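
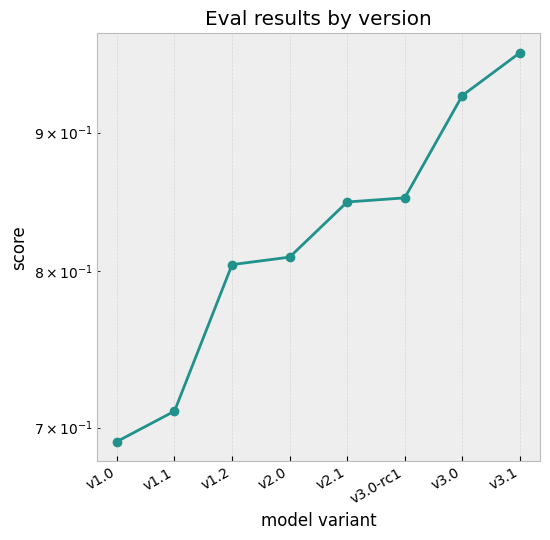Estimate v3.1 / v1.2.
≈ 1.19×

v3.1 ≈ 0.95, v1.2 ≈ 0.80; 0.95/0.80 ≈ 1.19.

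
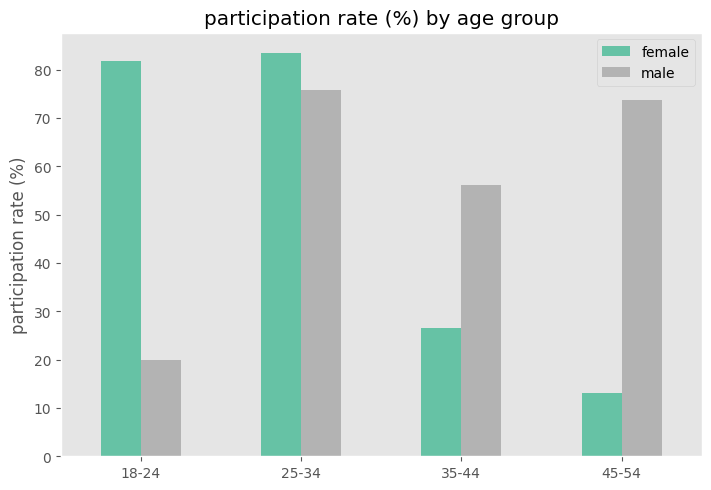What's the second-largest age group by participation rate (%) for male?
45-54

Top 3 for male: 25-34 ≈ 80, 45-54 ≈ 70, 35-44 ≈ 60.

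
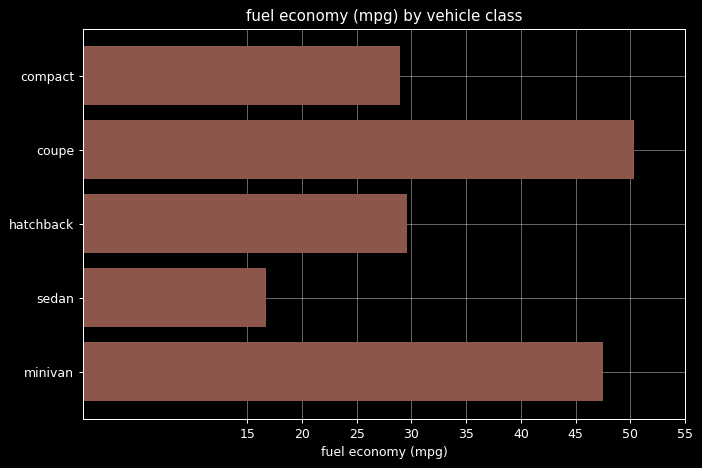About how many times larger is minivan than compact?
minivan ≈ 50, compact ≈ 30; 50/30 ≈ 1.67.

≈ 1.67×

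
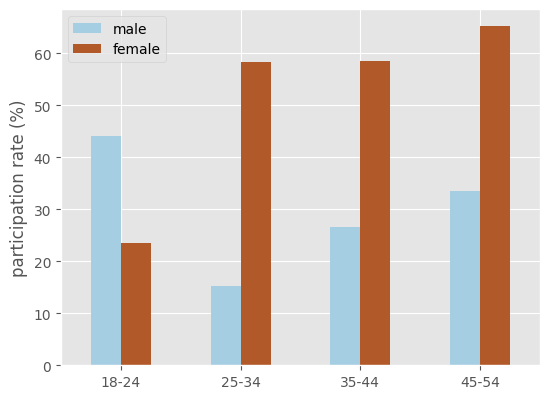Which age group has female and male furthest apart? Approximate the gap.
25-34, ≈ 40 %

25-34: female ≈ 60, male ≈ 20 → gap ≈ 40. Next-largest (35-44) is only ≈ 30.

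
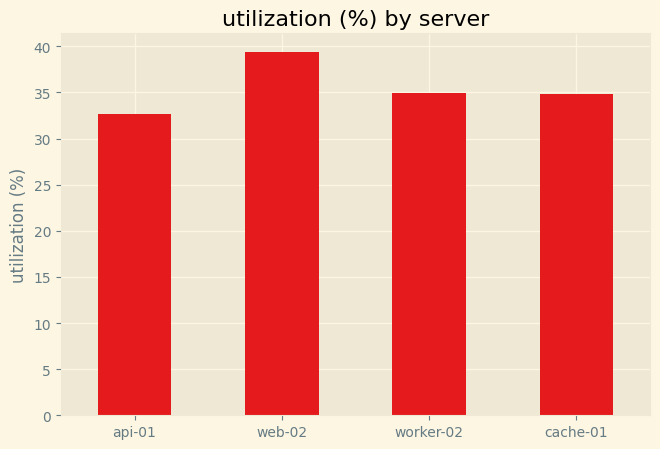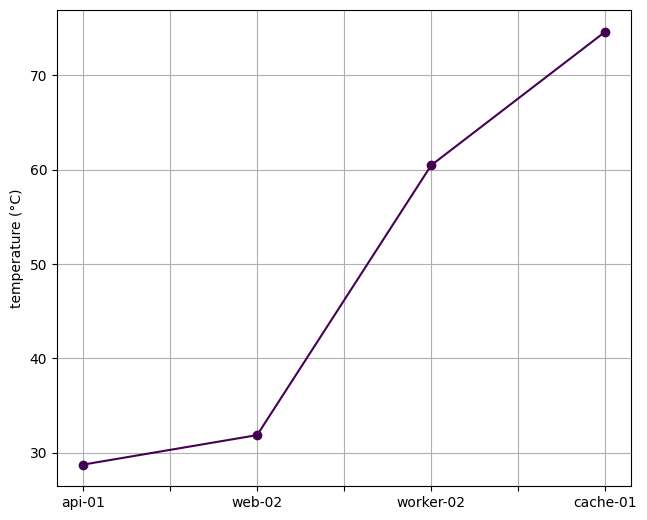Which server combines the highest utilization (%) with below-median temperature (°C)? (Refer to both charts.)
Chart 2 median temperature (°C) ≈ 50; below-median servers: api-01, web-02. Among those, web-02 has the highest utilization (%) (≈ 40).

web-02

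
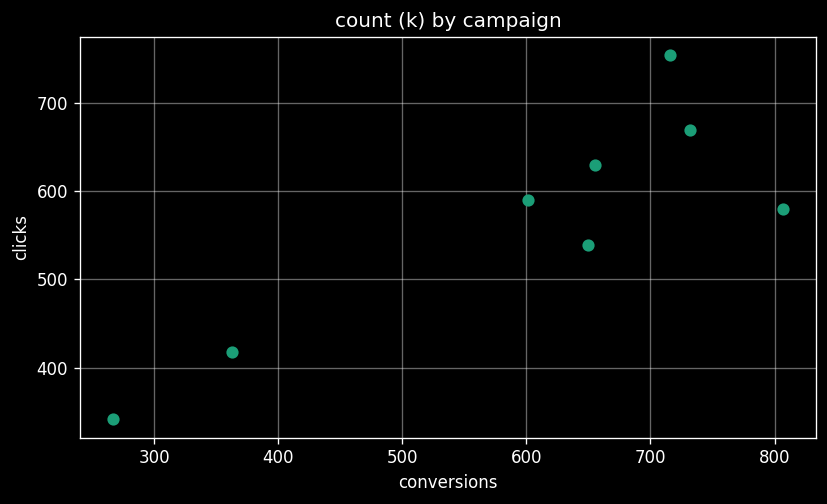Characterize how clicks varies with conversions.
Points are positively correlated; strong (|r| ≈ 0.9).

positive, strong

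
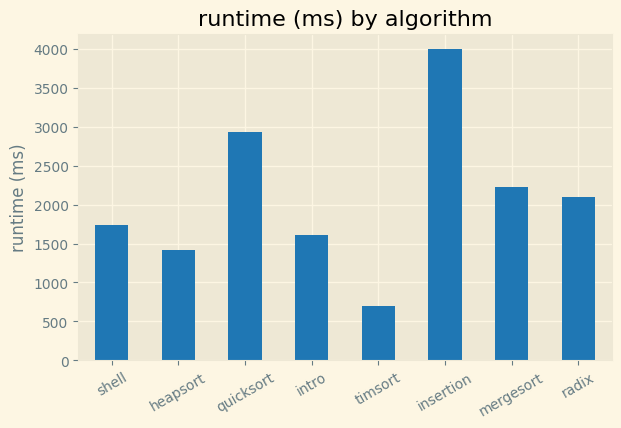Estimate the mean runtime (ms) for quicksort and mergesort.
(3000 + 2000) / 2 ≈ 2500.

≈ 2500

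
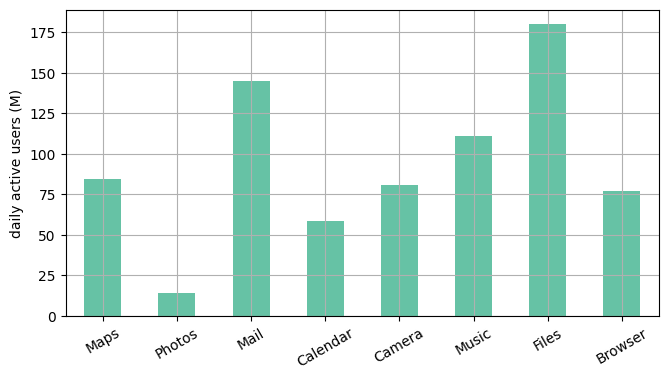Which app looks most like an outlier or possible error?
Files

Files ≈ 180; the rest sit between ≈ 20 and ≈ 140.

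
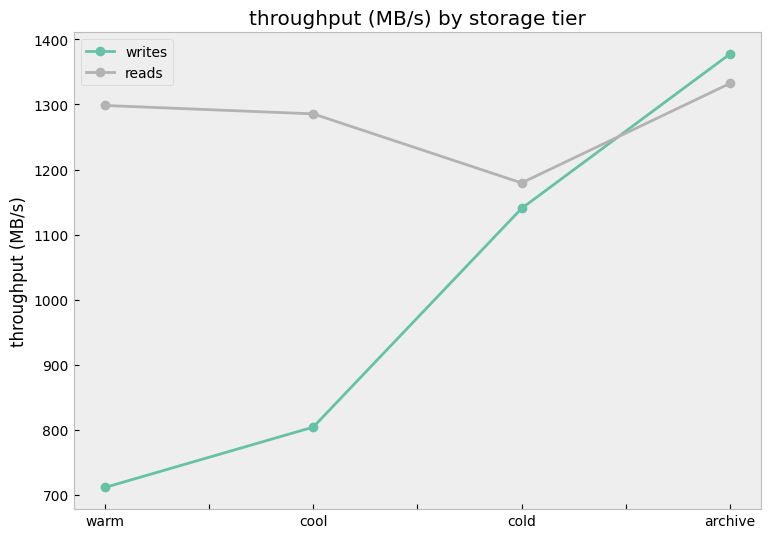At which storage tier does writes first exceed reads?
cold: writes ≈ 1100 vs reads ≈ 1200 (not yet); archive: writes ≈ 1400 vs reads ≈ 1300 (first crossover).

archive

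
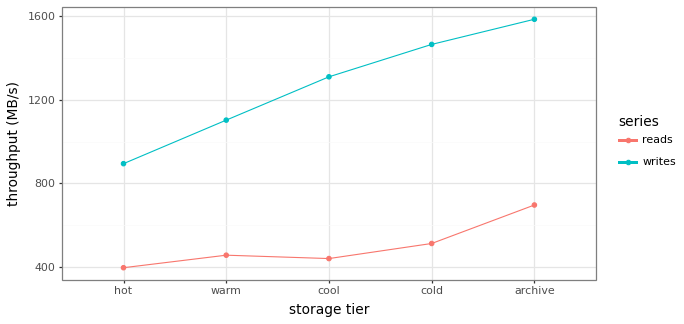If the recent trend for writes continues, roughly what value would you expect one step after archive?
Last three: 1300, 1500, 1600 → slope ≈ 150/step → next ≈ 1750.

≈ 1750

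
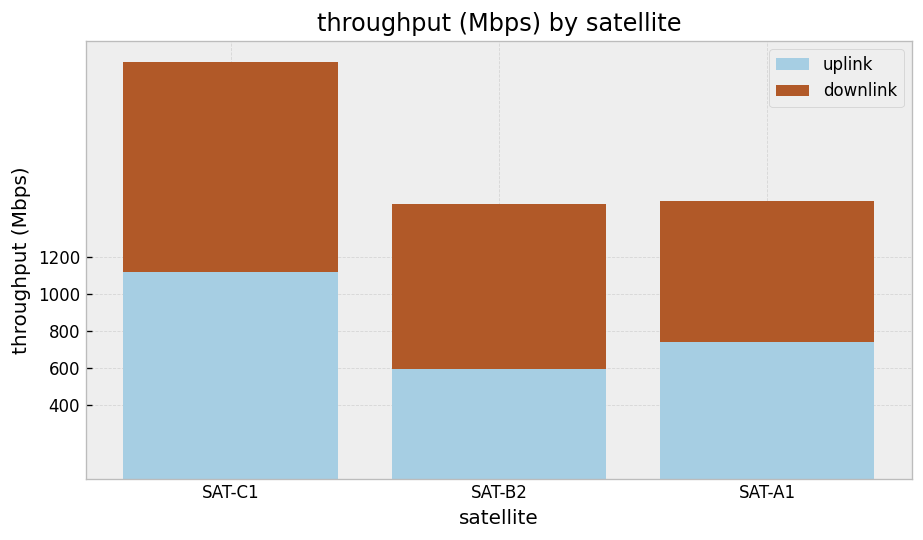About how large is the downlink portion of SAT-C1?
≈ 1000

downlink top ≈ 2200, bottom ≈ 1200; segment ≈ 1000.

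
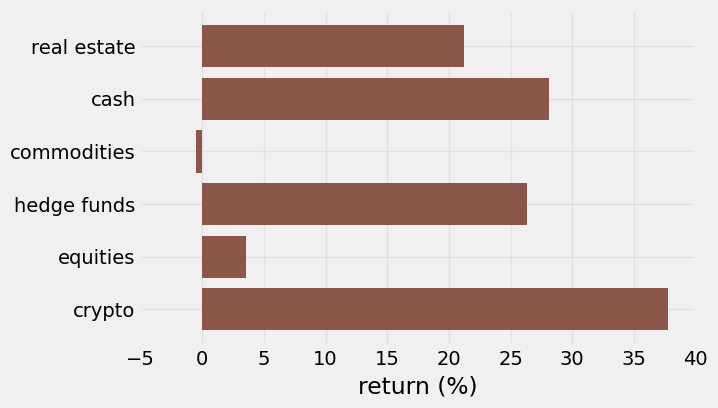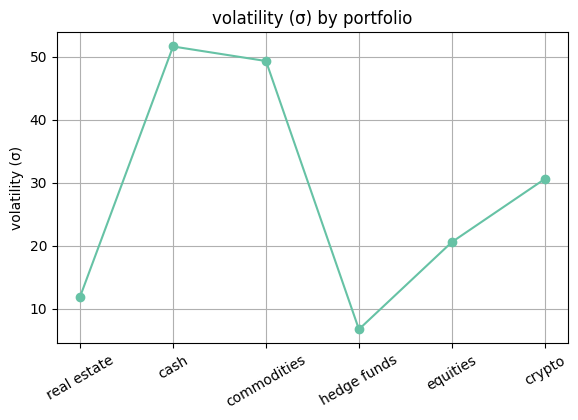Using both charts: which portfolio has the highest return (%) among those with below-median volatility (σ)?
Chart 2 median volatility (σ) ≈ 25; below-median portfolios: real estate, hedge funds, equities. Among those, hedge funds has the highest return (%) (≈ 25).

hedge funds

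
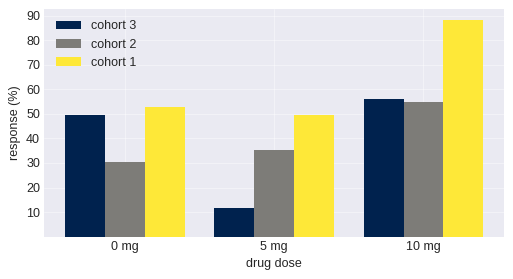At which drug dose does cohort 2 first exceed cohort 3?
0 mg: cohort 2 ≈ 30 vs cohort 3 ≈ 50 (not yet); 5 mg: cohort 2 ≈ 40 vs cohort 3 ≈ 10 (first crossover).

5 mg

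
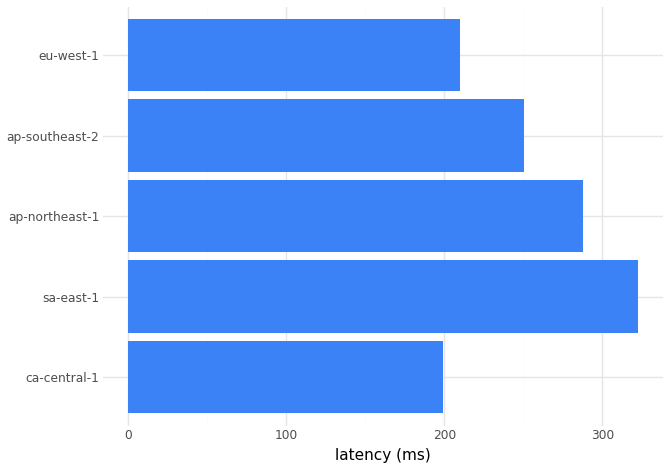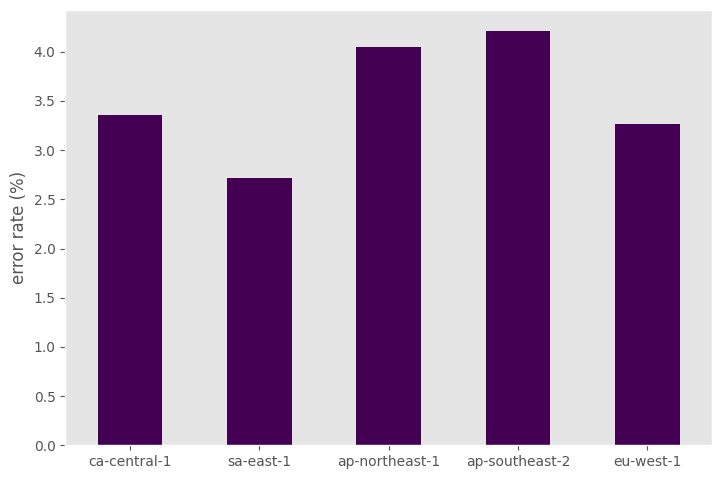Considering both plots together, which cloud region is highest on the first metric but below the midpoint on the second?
Chart 2 median error rate (%) ≈ 3.5; below-median cloud regions: sa-east-1, eu-west-1. Among those, sa-east-1 has the highest latency (ms) (≈ 300).

sa-east-1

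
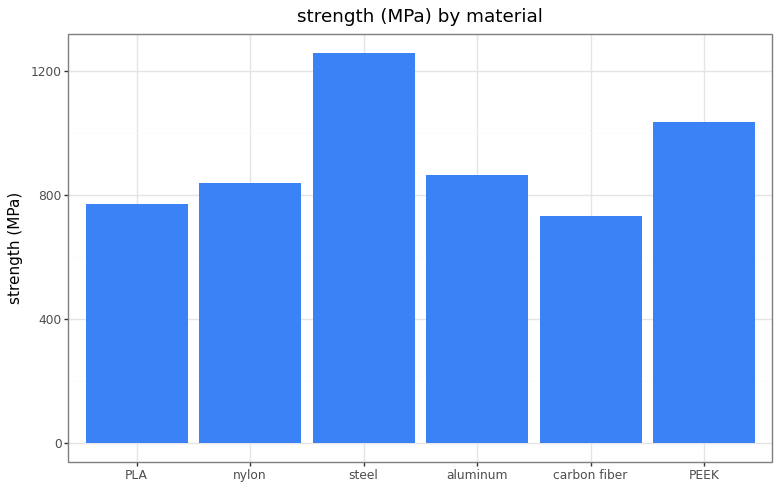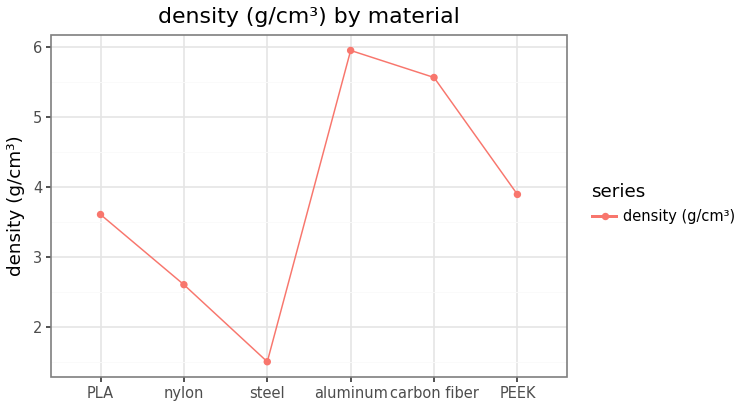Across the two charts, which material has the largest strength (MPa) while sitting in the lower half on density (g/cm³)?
steel

Chart 2 median density (g/cm³) ≈ 4; below-median materials: PLA, nylon, steel. Among those, steel has the highest strength (MPa) (≈ 1200).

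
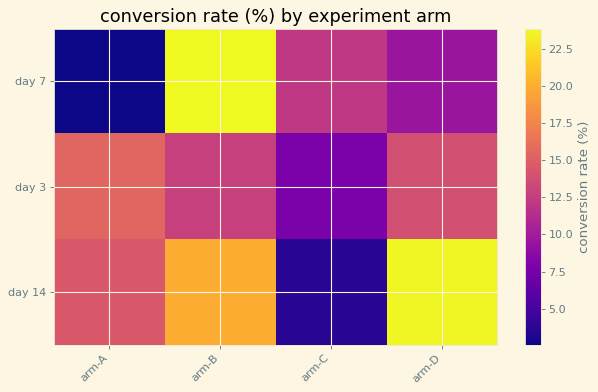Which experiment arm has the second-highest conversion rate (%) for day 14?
Top 3 for day 14: arm-D ≈ 24, arm-B ≈ 20, arm-A ≈ 14.

arm-B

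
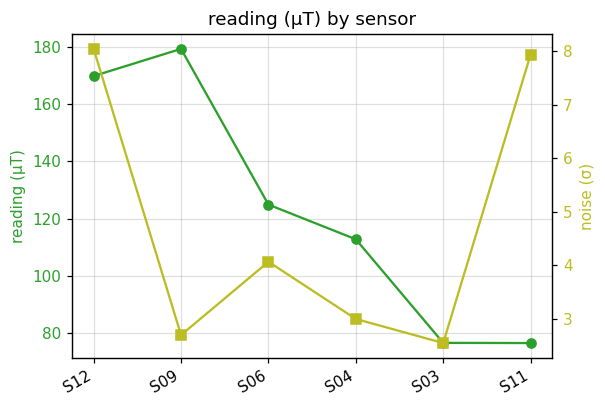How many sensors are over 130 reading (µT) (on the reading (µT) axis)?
2

Above 130: S12, S09.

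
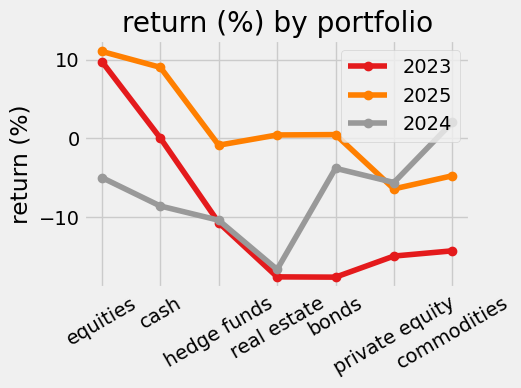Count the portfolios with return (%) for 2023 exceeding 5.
Above 5: equities.

1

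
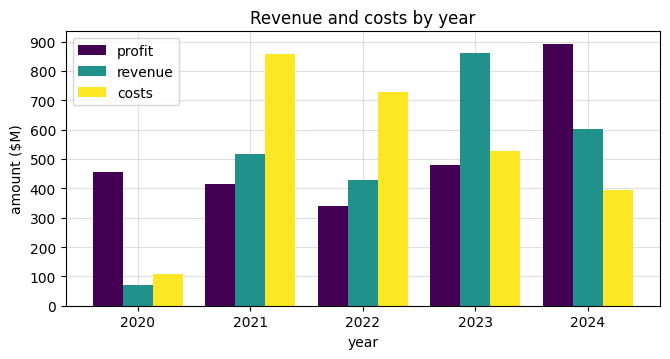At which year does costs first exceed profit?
2020: costs ≈ 100 vs profit ≈ 500 (not yet); 2021: costs ≈ 900 vs profit ≈ 400 (first crossover).

2021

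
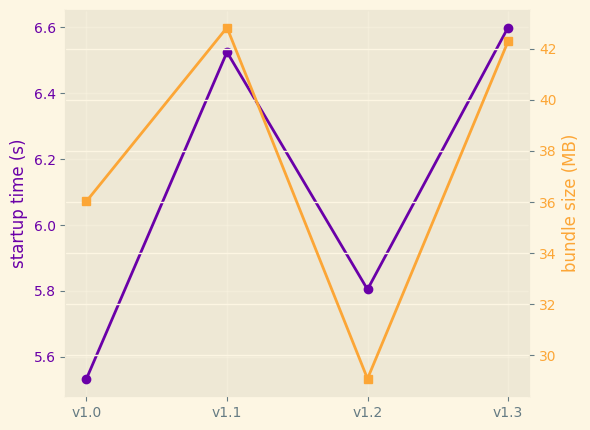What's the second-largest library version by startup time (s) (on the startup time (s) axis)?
v1.1

Top 3 (on the startup time (s) axis): v1.3 ≈ 6.6, v1.1 ≈ 6.5, v1.2 ≈ 5.8.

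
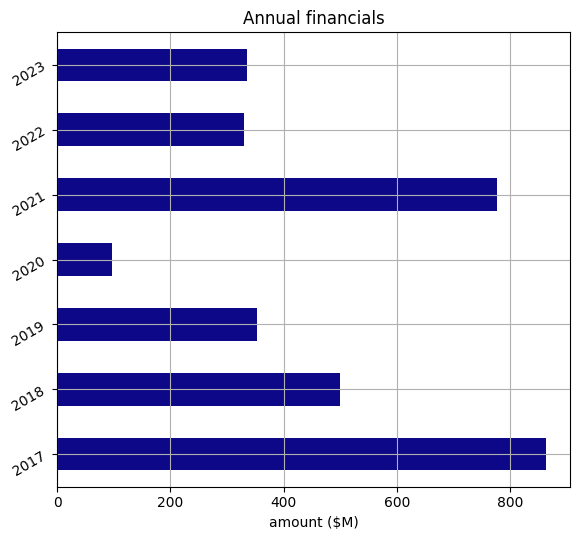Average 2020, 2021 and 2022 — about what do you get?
(100 + 800 + 300) / 3 ≈ 400.

≈ 400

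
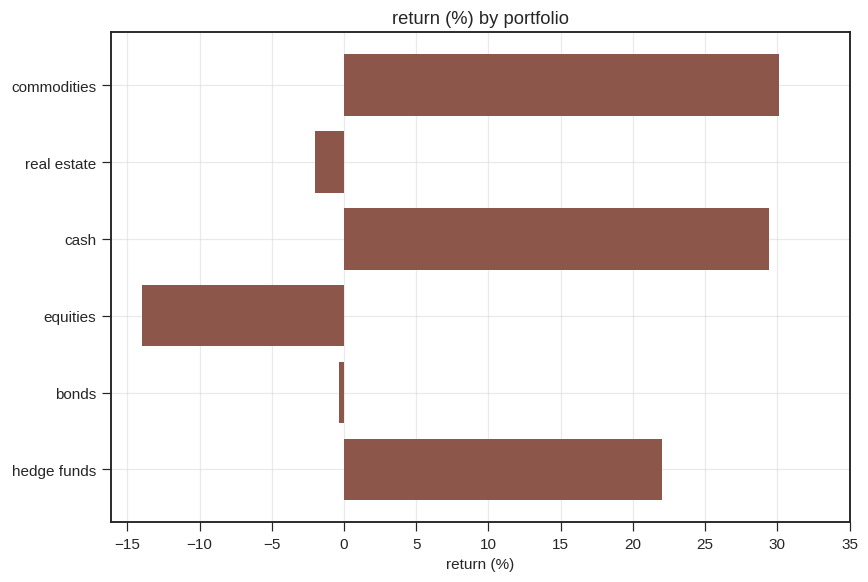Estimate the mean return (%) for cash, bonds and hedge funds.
≈ 17

(30 + 0 + 20) / 3 ≈ 17.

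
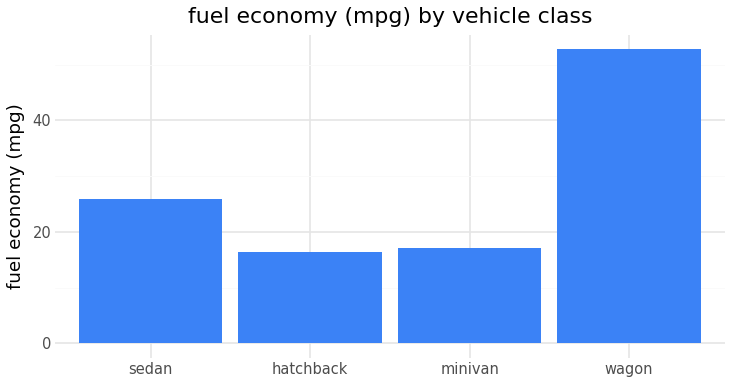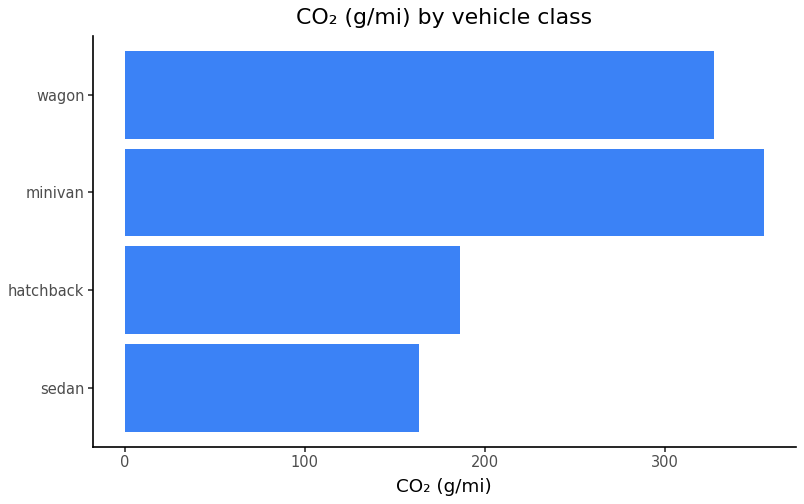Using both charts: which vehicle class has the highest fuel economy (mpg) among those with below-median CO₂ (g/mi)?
Chart 2 median CO₂ (g/mi) ≈ 250; below-median vehicle classes: sedan, hatchback. Among those, sedan has the highest fuel economy (mpg) (≈ 25).

sedan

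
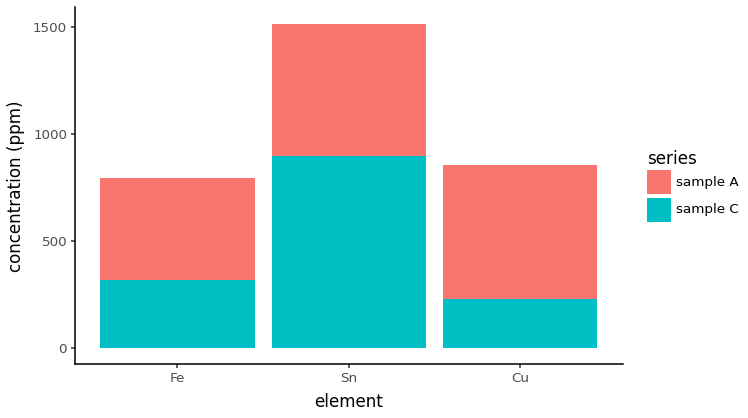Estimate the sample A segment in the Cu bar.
sample A top ≈ 800, bottom ≈ 200; segment ≈ 600.

≈ 600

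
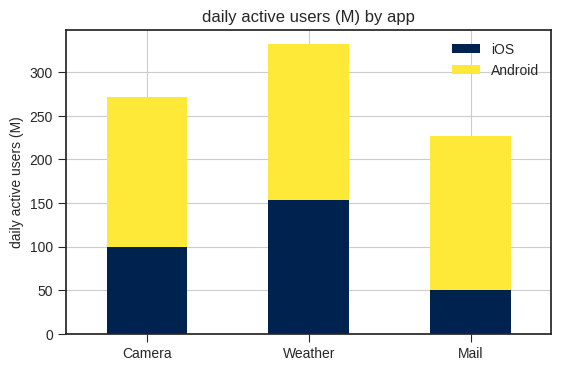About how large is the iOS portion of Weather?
iOS top ≈ 150, bottom ≈ 0; segment ≈ 150.

≈ 150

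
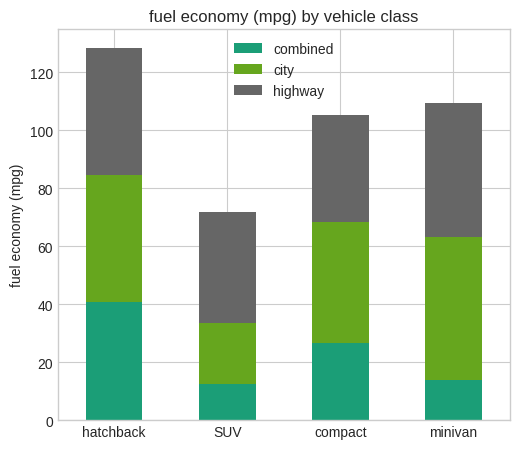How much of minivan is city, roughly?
≈ 40

city top ≈ 60, bottom ≈ 20; segment ≈ 40.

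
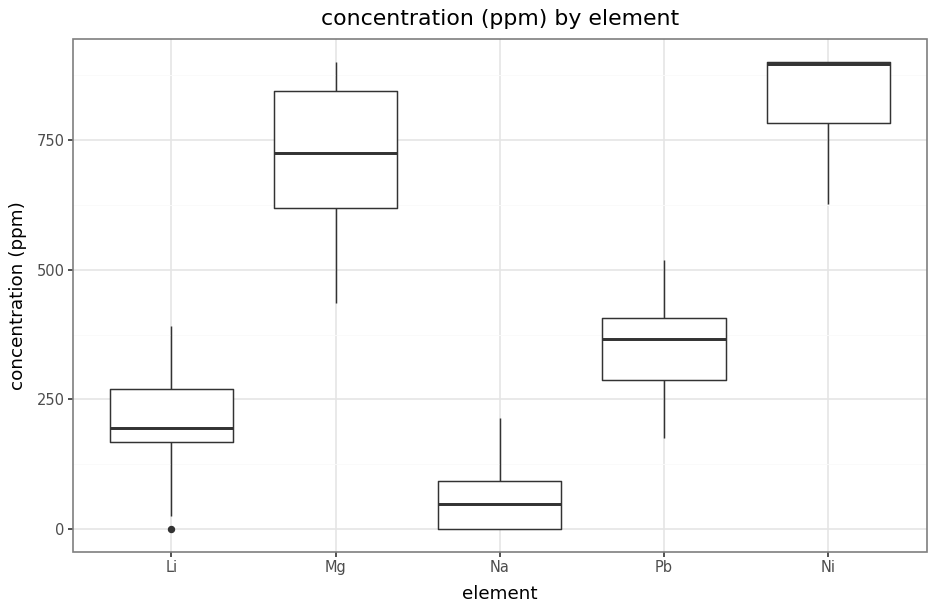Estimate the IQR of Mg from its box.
Q3 ≈ 800, Q1 ≈ 600; IQR ≈ 200.

≈ 200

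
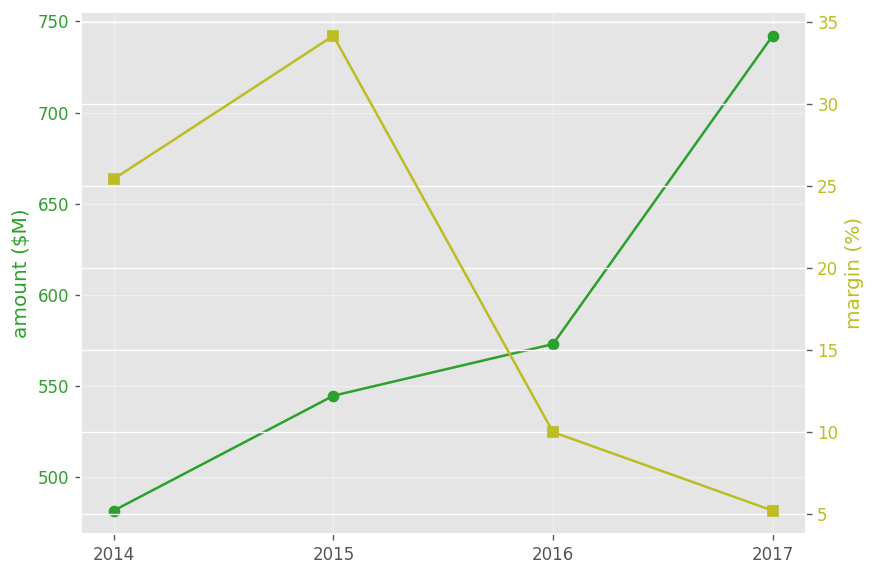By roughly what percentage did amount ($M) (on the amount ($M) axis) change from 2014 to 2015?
2014 ≈ 475, 2015 ≈ 550; (550 − 475) / 475 ≈ +15.8%.

≈ +15.8%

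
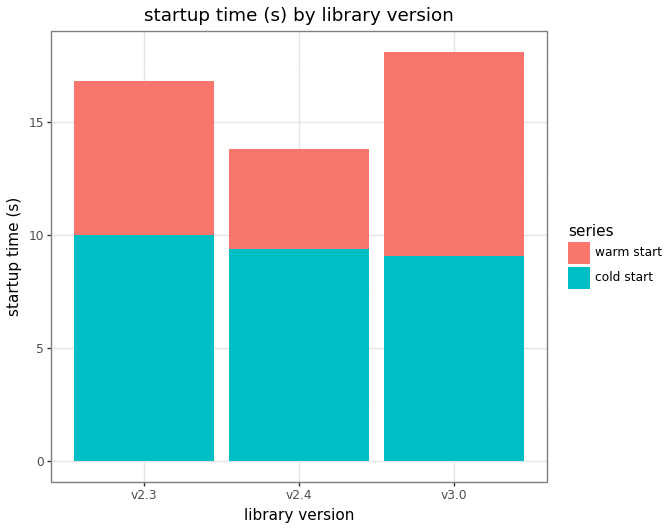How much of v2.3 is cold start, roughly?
cold start top ≈ 10, bottom ≈ 0; segment ≈ 10.

≈ 10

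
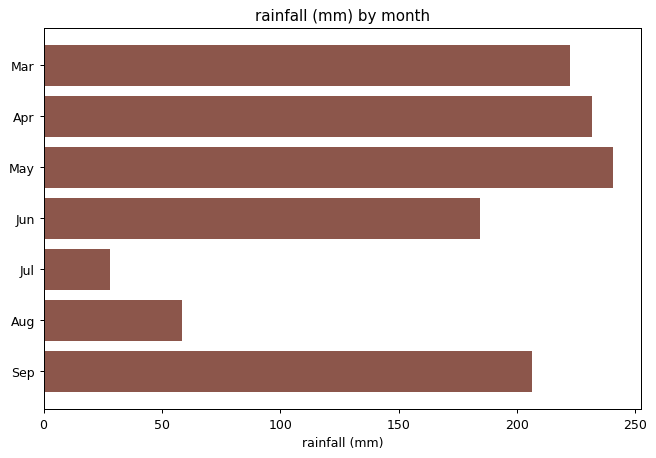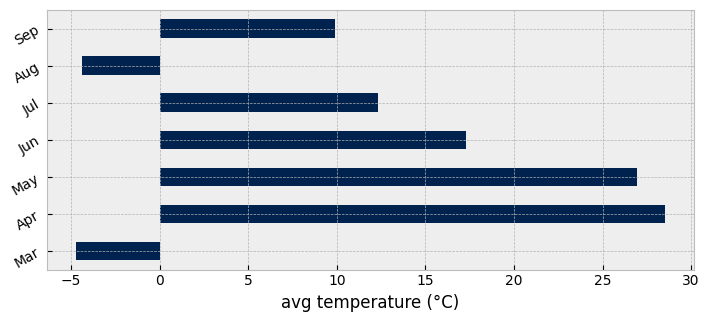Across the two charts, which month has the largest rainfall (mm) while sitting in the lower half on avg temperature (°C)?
Chart 2 median avg temperature (°C) ≈ 10; below-median months: Mar, Aug, Sep. Among those, Mar has the highest rainfall (mm) (≈ 225).

Mar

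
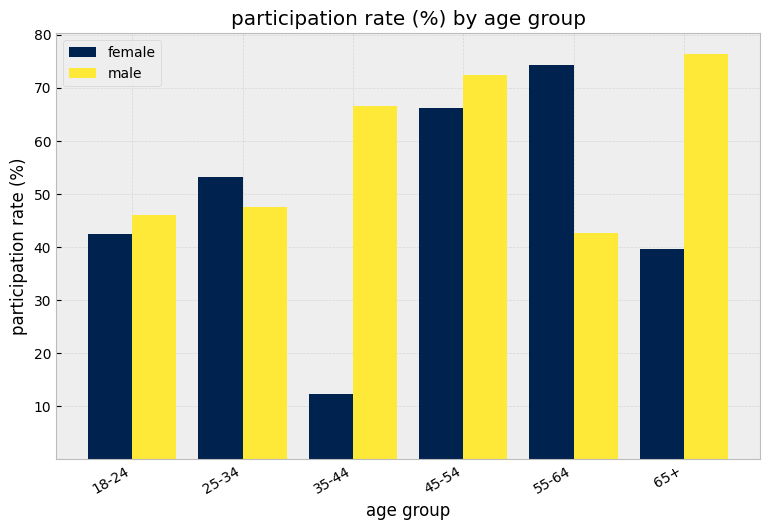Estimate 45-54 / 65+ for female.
45-54 ≈ 70, 65+ ≈ 40; 70/40 ≈ 1.75.

≈ 1.75×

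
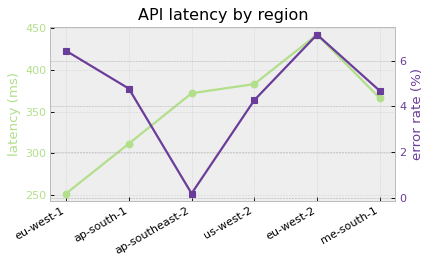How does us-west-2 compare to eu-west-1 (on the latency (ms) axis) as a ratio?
≈ 1.46×

us-west-2 ≈ 380, eu-west-1 ≈ 260; 380/260 ≈ 1.46.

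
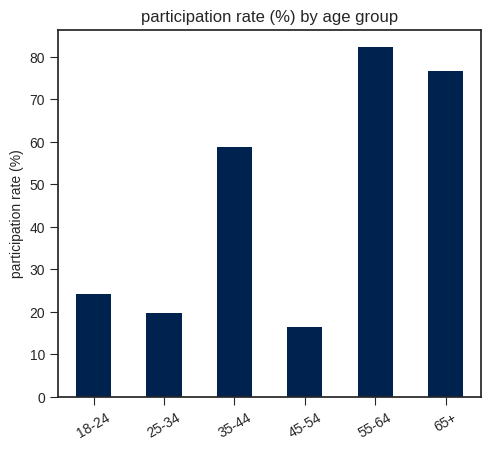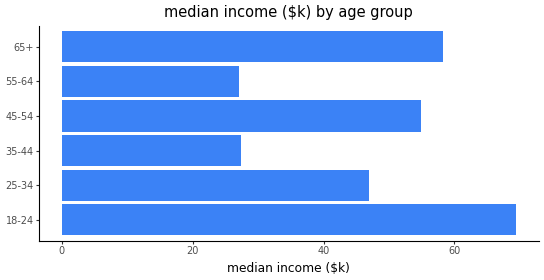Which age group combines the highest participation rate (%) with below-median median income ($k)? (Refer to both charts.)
Chart 2 median median income ($k) ≈ 50; below-median age groups: 25-34, 35-44, 55-64. Among those, 55-64 has the highest participation rate (%) (≈ 80).

55-64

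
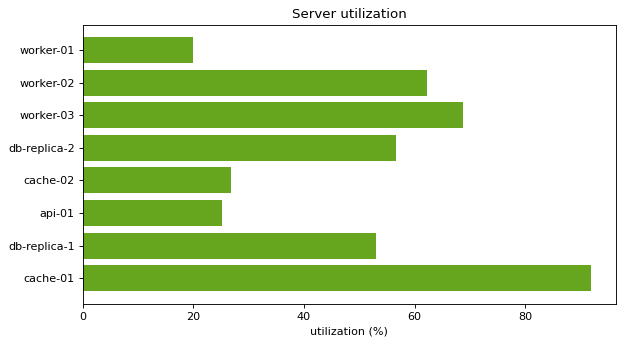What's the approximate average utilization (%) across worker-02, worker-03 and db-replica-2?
(60 + 70 + 60) / 3 ≈ 63.

≈ 63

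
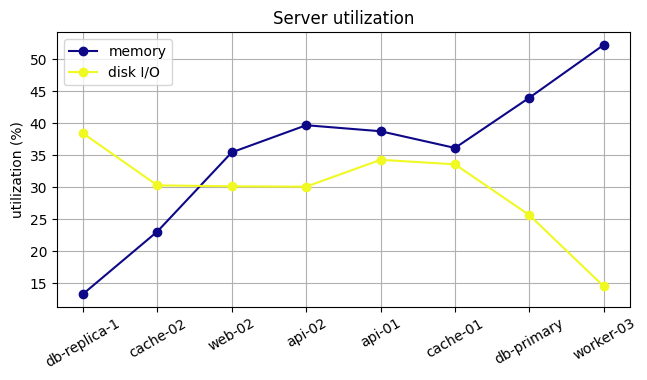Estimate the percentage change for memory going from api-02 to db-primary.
≈ +12.5%

api-02 ≈ 40, db-primary ≈ 45; (45 − 40) / 40 ≈ +12.5%.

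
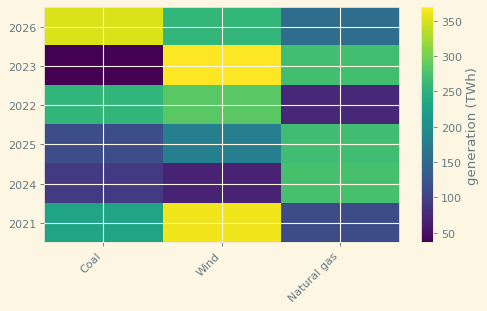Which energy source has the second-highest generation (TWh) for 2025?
Top 3 for 2025: Natural gas ≈ 250, Wind ≈ 200, Coal ≈ 100.

Wind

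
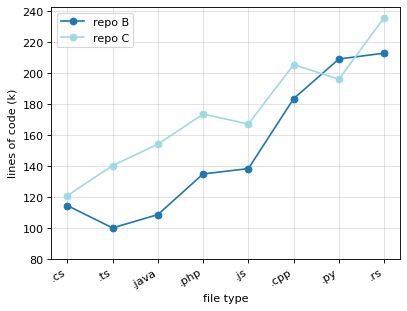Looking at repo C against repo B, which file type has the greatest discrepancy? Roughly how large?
.java, ≈ 60 k

.java: repo C ≈ 160, repo B ≈ 100 → gap ≈ 60. Next-largest (.ts) is only ≈ 40.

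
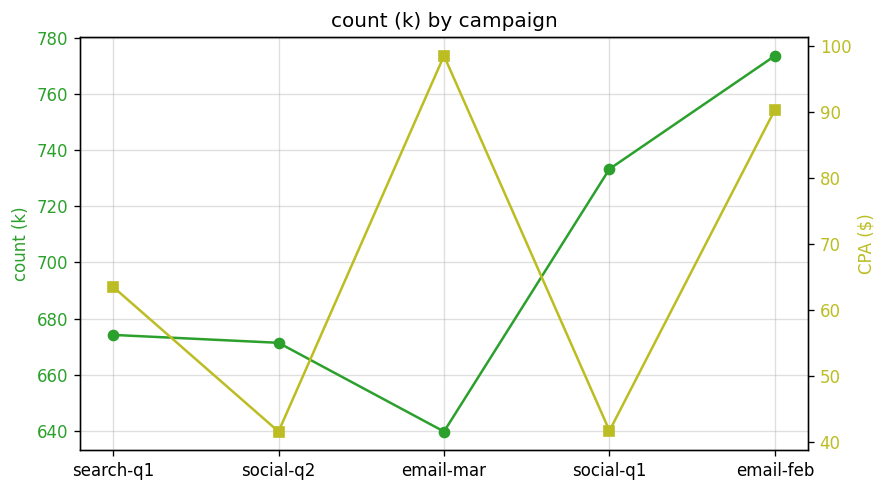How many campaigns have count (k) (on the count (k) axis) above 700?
Above 700: social-q1, email-feb.

2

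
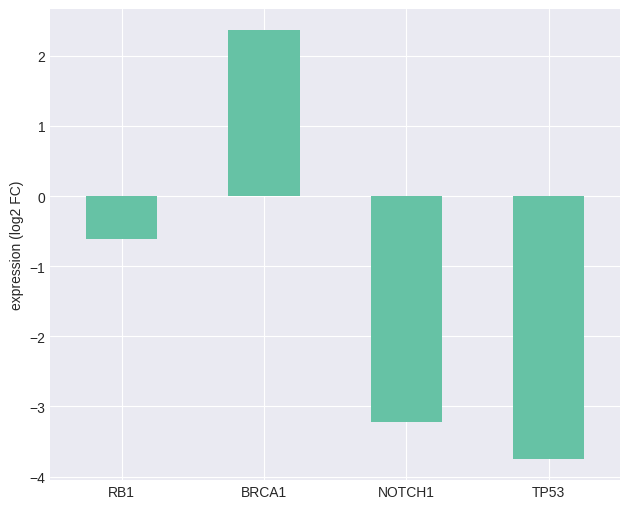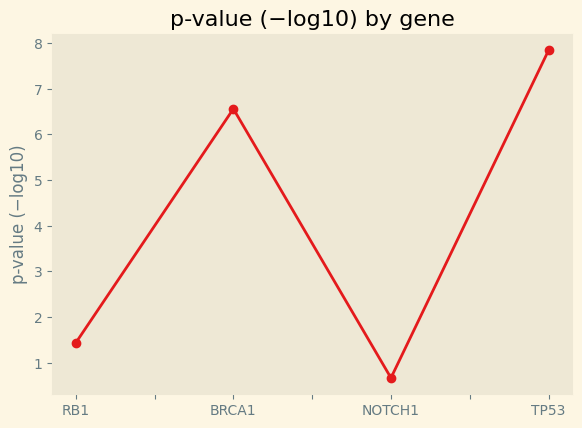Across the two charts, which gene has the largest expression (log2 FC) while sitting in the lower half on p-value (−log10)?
RB1

Chart 2 median p-value (−log10) ≈ 4; below-median genes: RB1, NOTCH1. Among those, RB1 has the highest expression (log2 FC) (≈ -0.5).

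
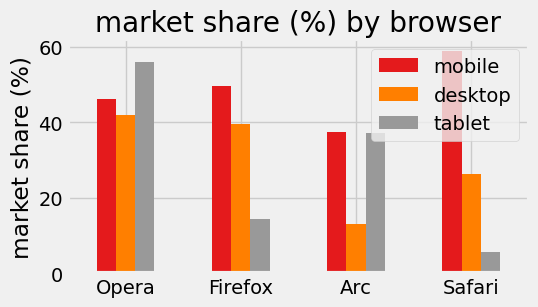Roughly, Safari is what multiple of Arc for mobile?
Safari ≈ 60, Arc ≈ 40; 60/40 ≈ 1.5.

≈ 1.5×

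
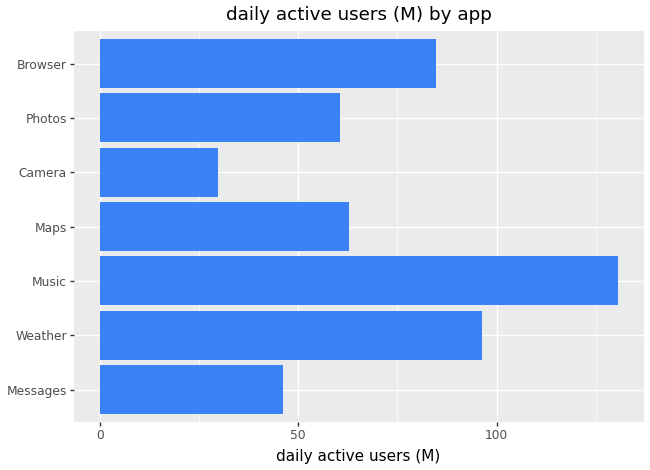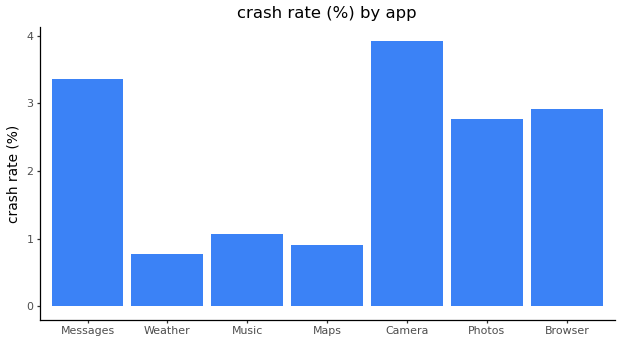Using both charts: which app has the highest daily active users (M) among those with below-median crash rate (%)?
Chart 2 median crash rate (%) ≈ 3; below-median apps: Weather, Music, Maps. Among those, Music has the highest daily active users (M) (≈ 140).

Music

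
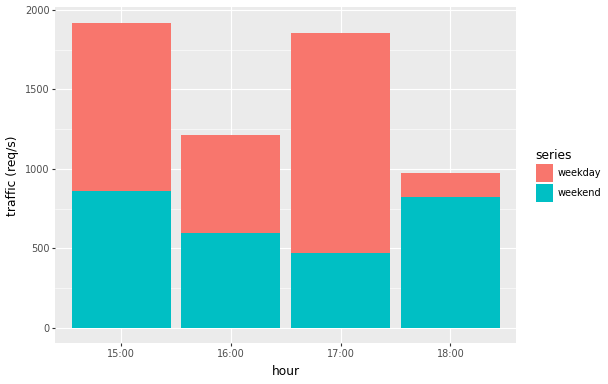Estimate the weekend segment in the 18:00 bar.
≈ 800

weekend top ≈ 800, bottom ≈ 0; segment ≈ 800.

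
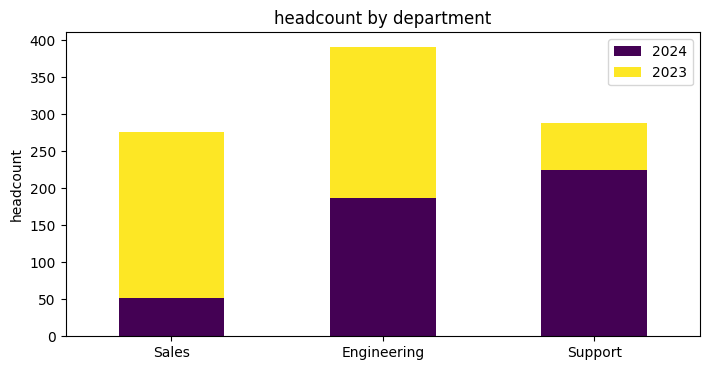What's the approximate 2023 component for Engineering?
≈ 200

2023 top ≈ 400, bottom ≈ 200; segment ≈ 200.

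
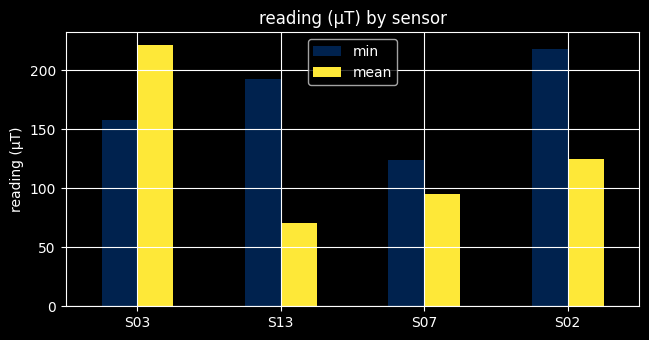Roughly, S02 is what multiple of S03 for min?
S02 ≈ 220, S03 ≈ 160; 220/160 ≈ 1.38.

≈ 1.38×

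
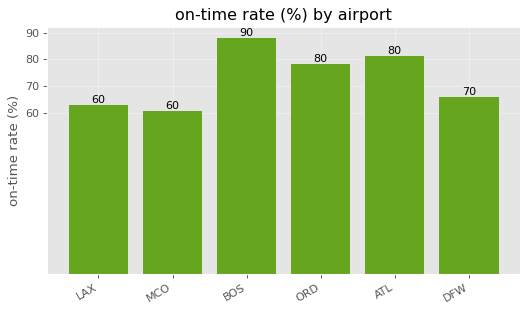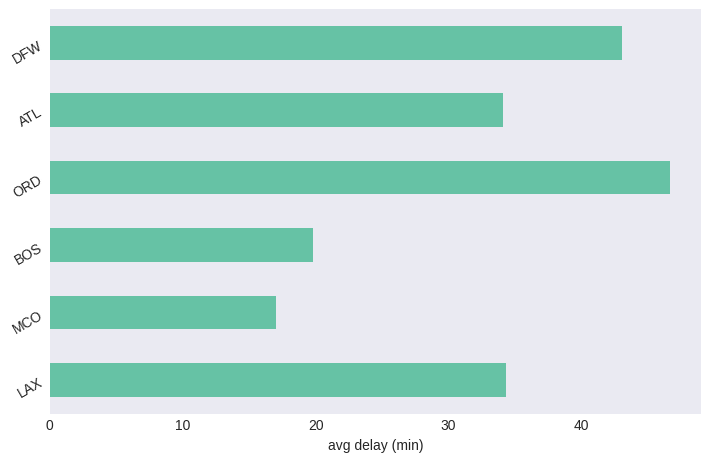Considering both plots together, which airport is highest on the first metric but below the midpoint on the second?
BOS

Chart 2 median avg delay (min) ≈ 35; below-median airports: MCO, BOS, ATL. Among those, BOS has the highest on-time rate (%) (≈ 90).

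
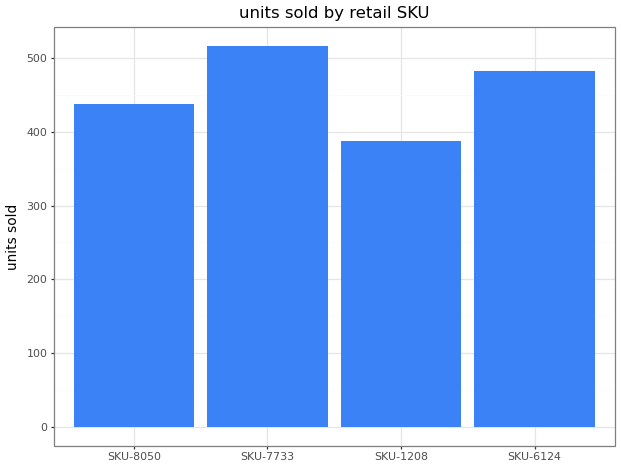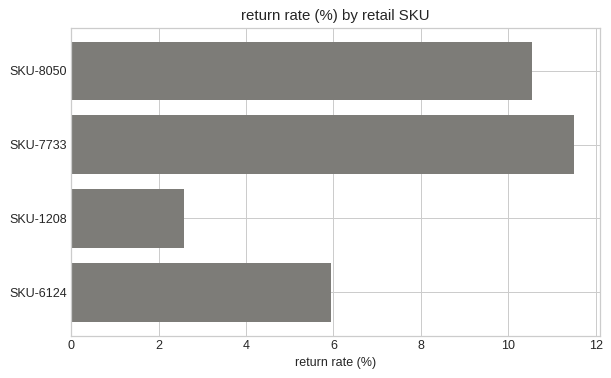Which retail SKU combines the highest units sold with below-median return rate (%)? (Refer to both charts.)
SKU-6124

Chart 2 median return rate (%) ≈ 8; below-median retail SKUs: SKU-1208, SKU-6124. Among those, SKU-6124 has the highest units sold (≈ 500).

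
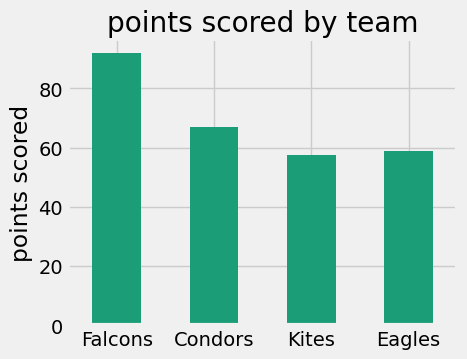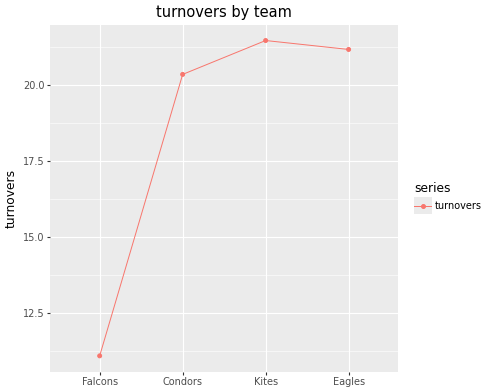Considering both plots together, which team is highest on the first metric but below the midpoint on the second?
Chart 2 median turnovers ≈ 20; below-median teams: Falcons, Condors. Among those, Falcons has the highest points scored (≈ 90).

Falcons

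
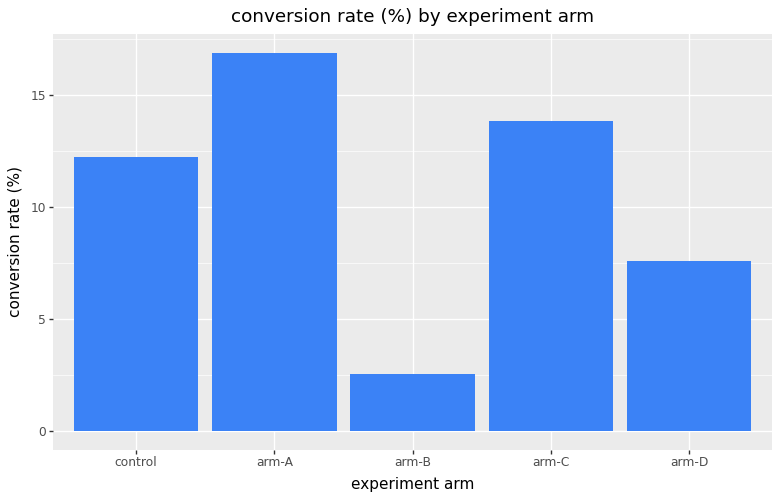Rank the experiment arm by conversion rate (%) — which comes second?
arm-C

Top 3: arm-A ≈ 16, arm-C ≈ 14, control ≈ 12.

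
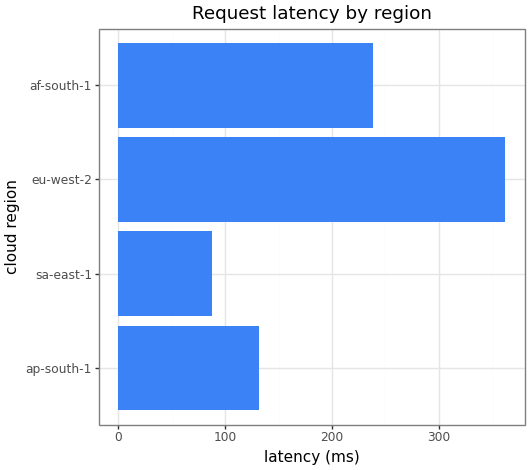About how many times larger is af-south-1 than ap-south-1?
af-south-1 ≈ 250, ap-south-1 ≈ 150; 250/150 ≈ 1.67.

≈ 1.67×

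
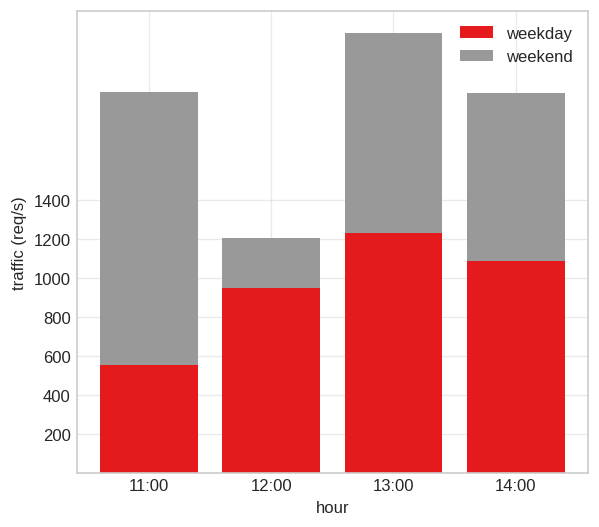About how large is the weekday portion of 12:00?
≈ 1000

weekday top ≈ 1000, bottom ≈ 0; segment ≈ 1000.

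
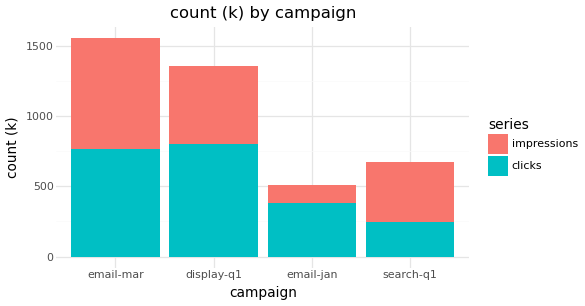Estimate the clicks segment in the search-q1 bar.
≈ 200

clicks top ≈ 200, bottom ≈ 0; segment ≈ 200.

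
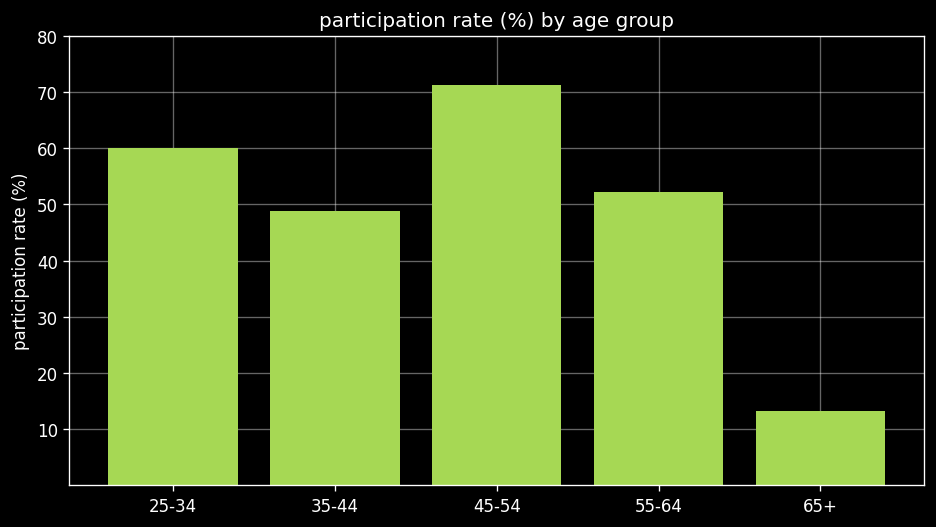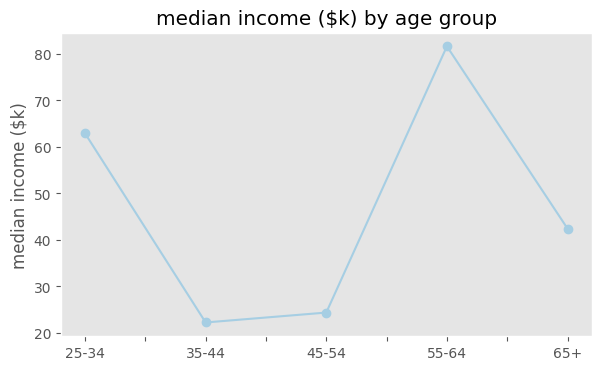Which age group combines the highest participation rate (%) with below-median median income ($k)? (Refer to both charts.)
Chart 2 median median income ($k) ≈ 40; below-median age groups: 35-44, 45-54. Among those, 45-54 has the highest participation rate (%) (≈ 70).

45-54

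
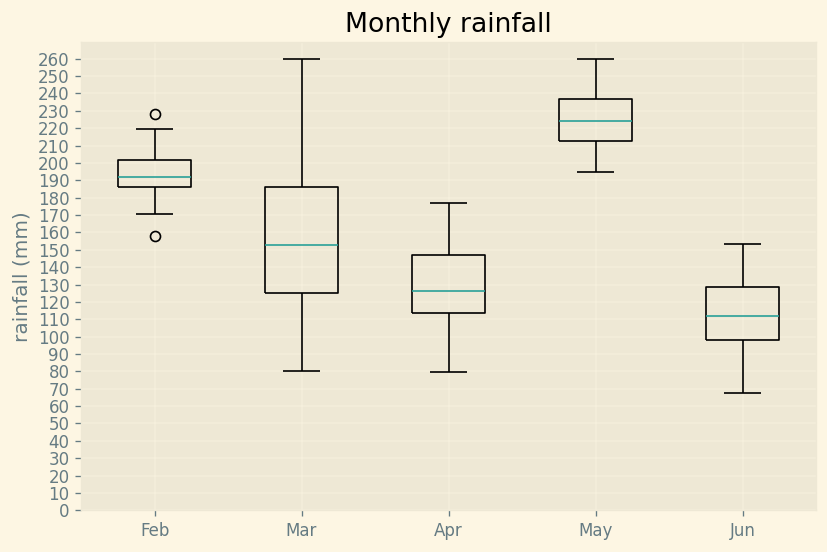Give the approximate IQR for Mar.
Q3 ≈ 190, Q1 ≈ 130; IQR ≈ 60.

≈ 60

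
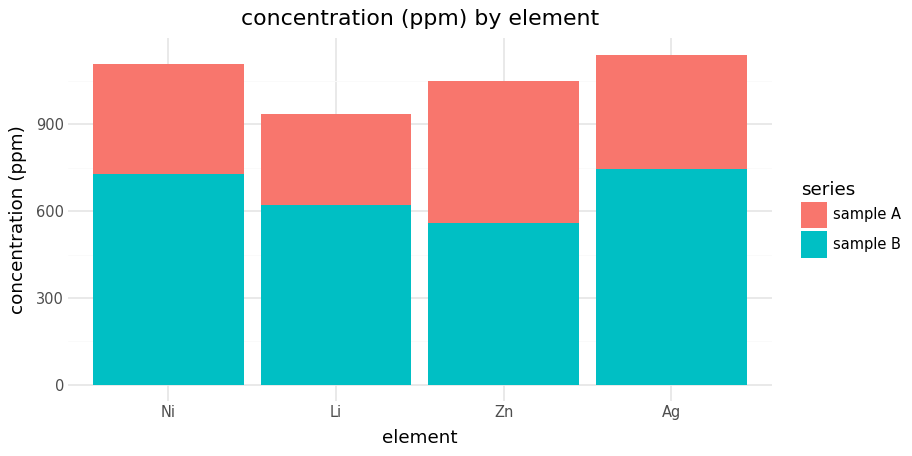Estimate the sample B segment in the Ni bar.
≈ 700

sample B top ≈ 700, bottom ≈ 0; segment ≈ 700.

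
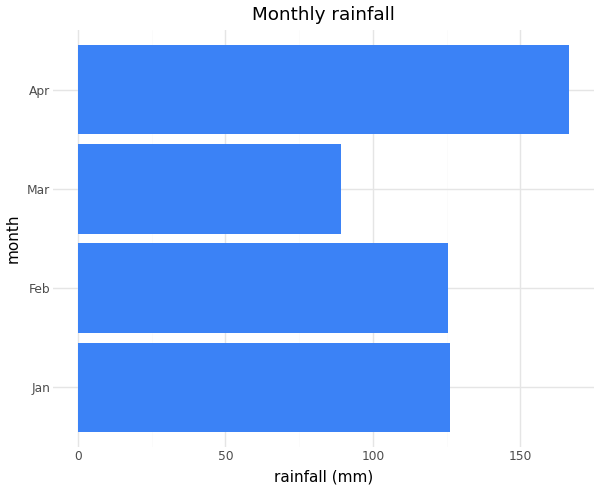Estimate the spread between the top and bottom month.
≈ 80

Max Apr ≈ 160, min Mar ≈ 80; range ≈ 80.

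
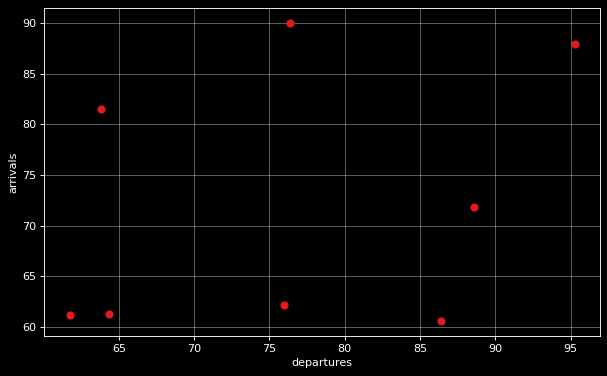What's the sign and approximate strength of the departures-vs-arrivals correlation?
Points are positively correlated; weak (|r| ≈ 0.3).

positive, weak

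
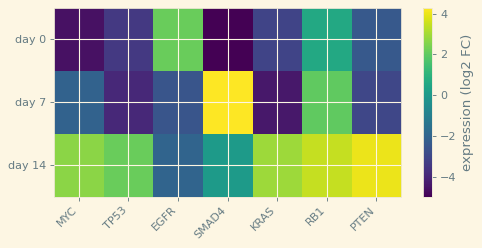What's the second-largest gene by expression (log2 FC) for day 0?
RB1

Top 3 for day 0: EGFR ≈ 2, RB1 ≈ 1, PTEN ≈ -2.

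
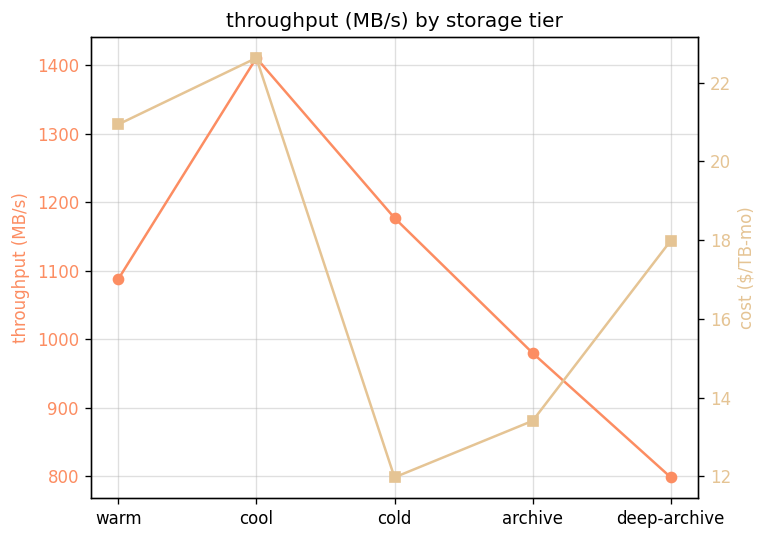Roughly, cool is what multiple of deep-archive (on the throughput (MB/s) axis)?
cool ≈ 1400, deep-archive ≈ 800; 1400/800 ≈ 1.75.

≈ 1.75×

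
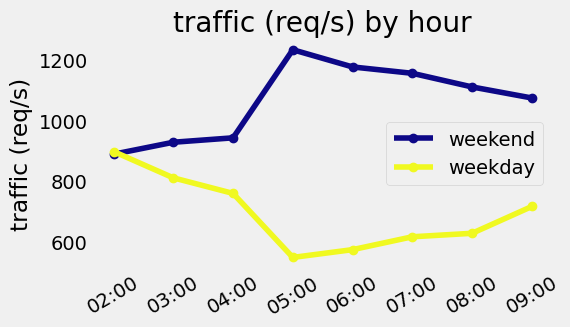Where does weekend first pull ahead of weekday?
02:00: weekend ≈ 900 vs weekday ≈ 900 (not yet); 03:00: weekend ≈ 900 vs weekday ≈ 800 (first crossover).

03:00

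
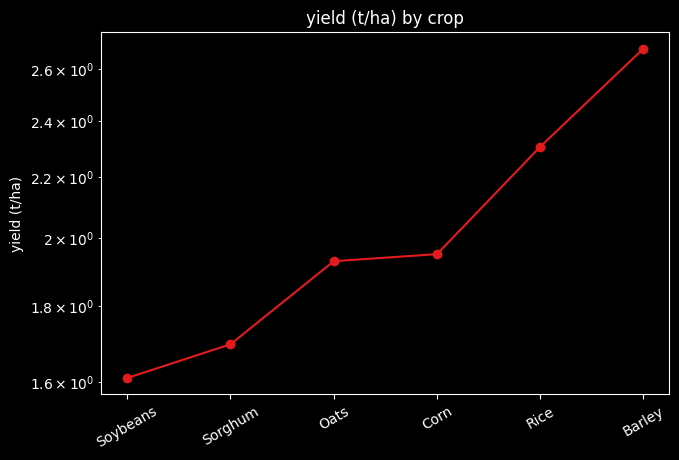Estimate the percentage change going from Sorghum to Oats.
≈ +11.8%

Sorghum ≈ 1.7, Oats ≈ 1.9; (1.9 − 1.7) / 1.7 ≈ +11.8%.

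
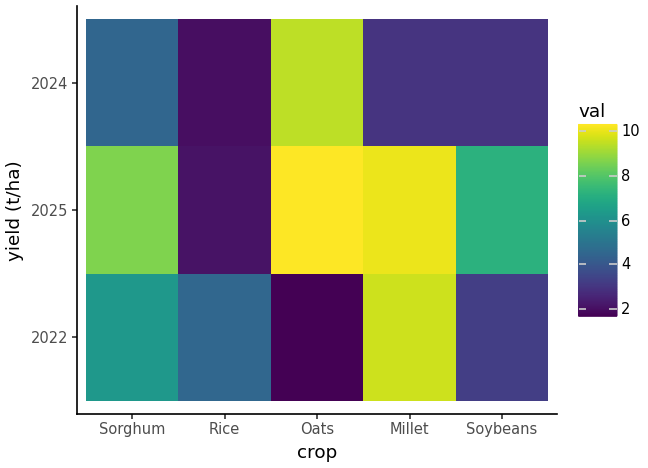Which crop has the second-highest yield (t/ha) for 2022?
Sorghum

Top 3 for 2022: Millet ≈ 10, Sorghum ≈ 6, Rice ≈ 5.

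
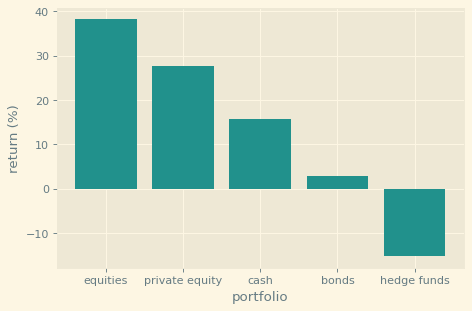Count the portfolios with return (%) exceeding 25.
Above 25: equities, private equity.

2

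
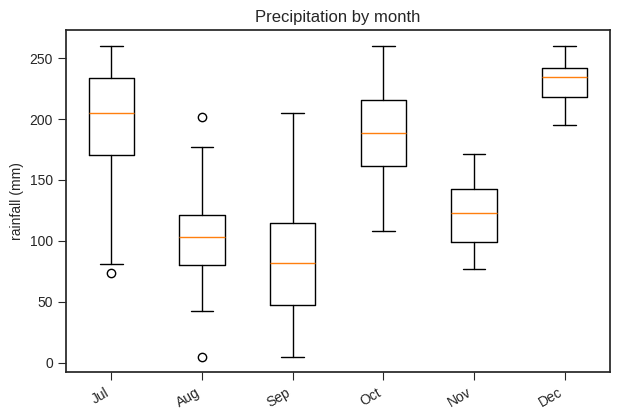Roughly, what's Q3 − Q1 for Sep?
≈ 80

Q3 ≈ 120, Q1 ≈ 40; IQR ≈ 80.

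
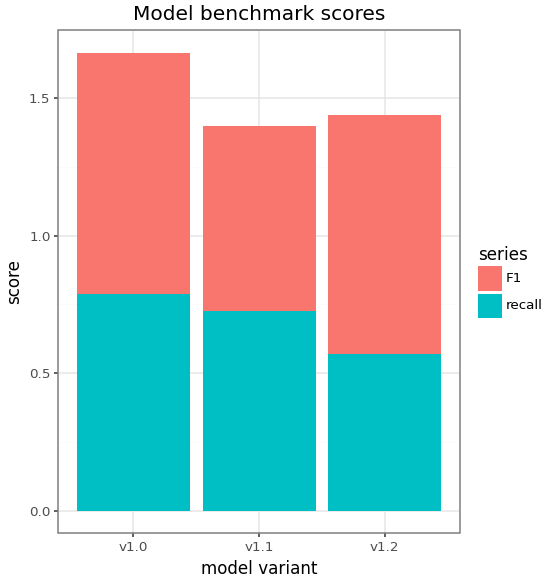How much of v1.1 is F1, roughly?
F1 top ≈ 1.4, bottom ≈ 0.8; segment ≈ 0.6.

≈ 0.6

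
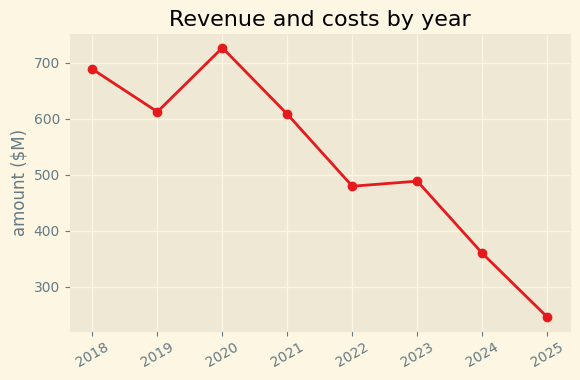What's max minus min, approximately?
≈ 500

Max 2020 ≈ 750, min 2025 ≈ 250; range ≈ 500.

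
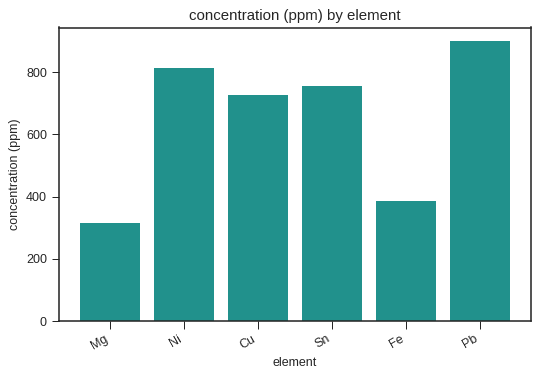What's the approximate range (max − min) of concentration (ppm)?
Max Pb ≈ 900, min Mg ≈ 300; range ≈ 600.

≈ 600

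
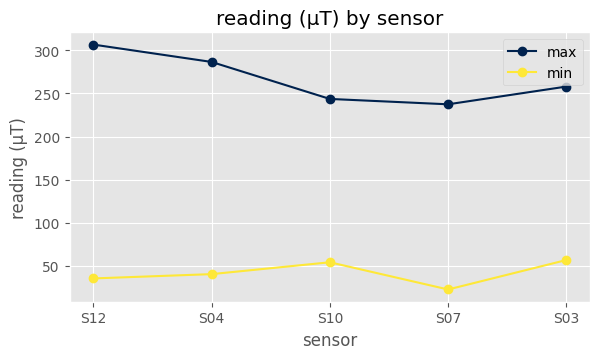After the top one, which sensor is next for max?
Top 3 for max: S12 ≈ 300, S04 ≈ 275, S03 ≈ 250.

S04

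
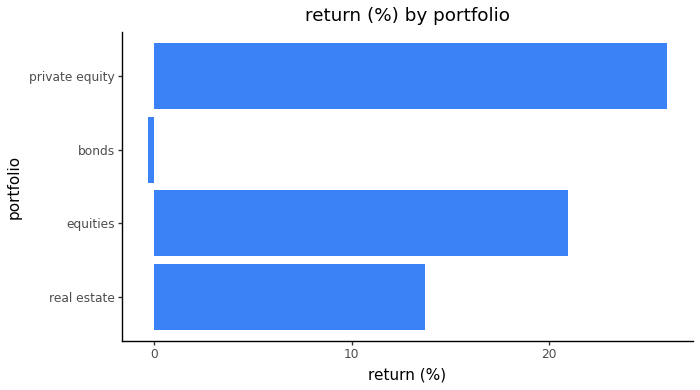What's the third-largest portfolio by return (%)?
Top 4: private equity ≈ 25, equities ≈ 20, real estate ≈ 15, bonds ≈ 0.

real estate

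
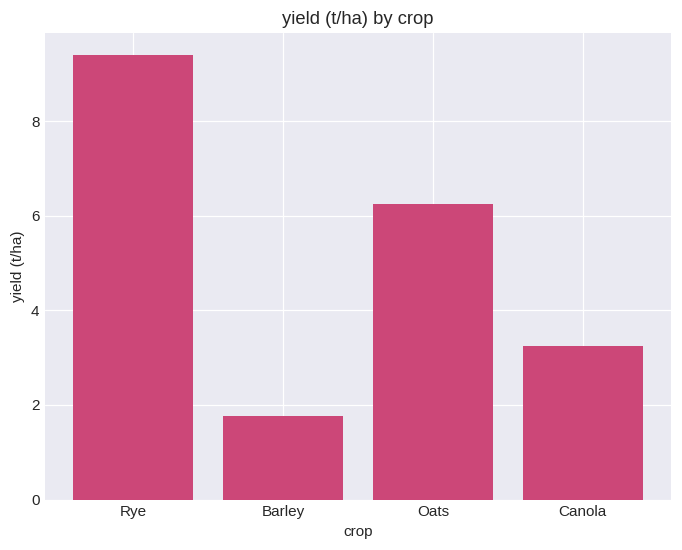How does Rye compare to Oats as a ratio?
Rye ≈ 9, Oats ≈ 6; 9/6 ≈ 1.5.

≈ 1.5×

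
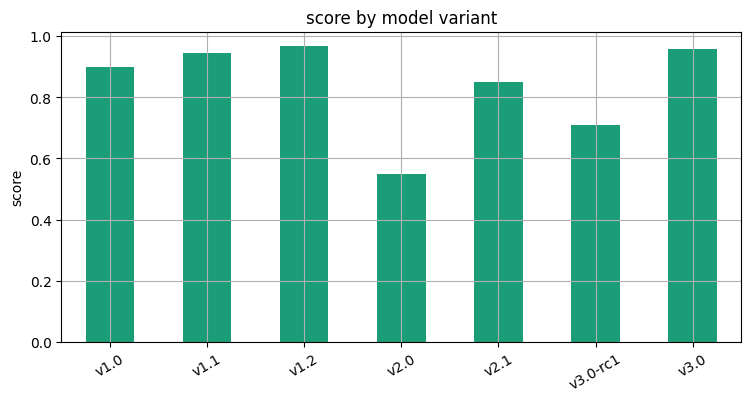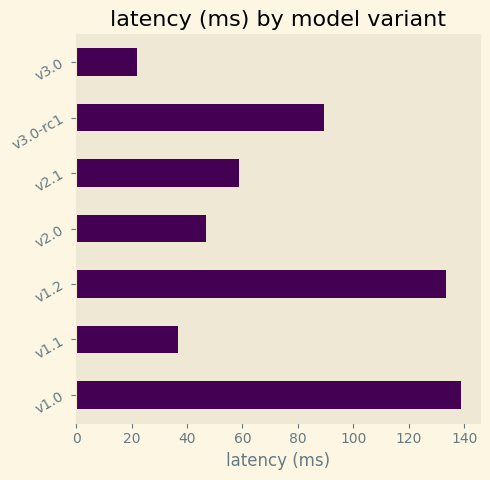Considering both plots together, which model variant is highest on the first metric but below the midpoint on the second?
v3.0

Chart 2 median latency (ms) ≈ 60; below-median model variants: v1.1, v2.0, v3.0. Among those, v3.0 has the highest score (≈ 1).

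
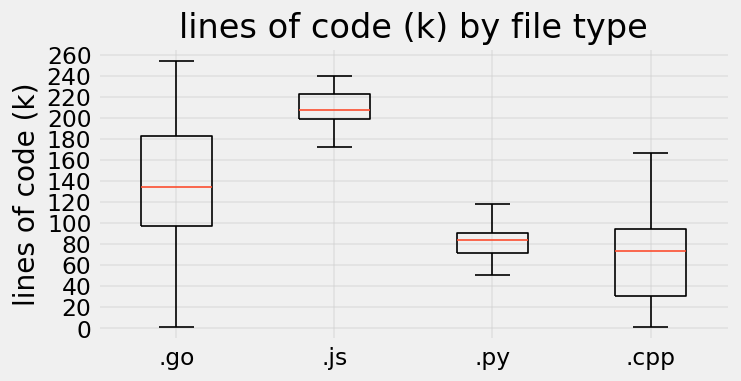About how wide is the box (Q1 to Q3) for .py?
Q3 ≈ 100, Q1 ≈ 80; IQR ≈ 20.

≈ 20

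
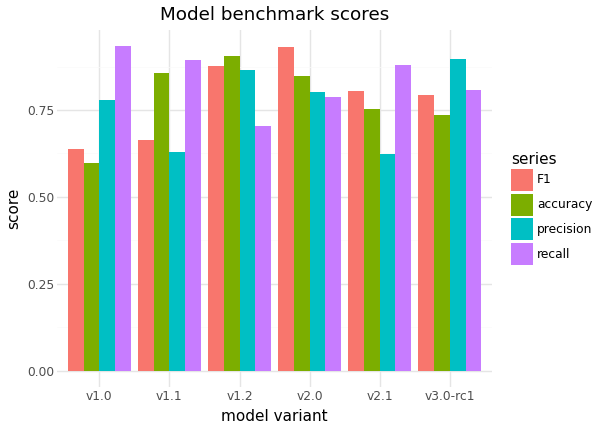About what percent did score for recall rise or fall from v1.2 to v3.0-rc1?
v1.2 ≈ 0.7, v3.0-rc1 ≈ 0.8; (0.8 − 0.7) / 0.7 ≈ +14.3%.

≈ +14.3%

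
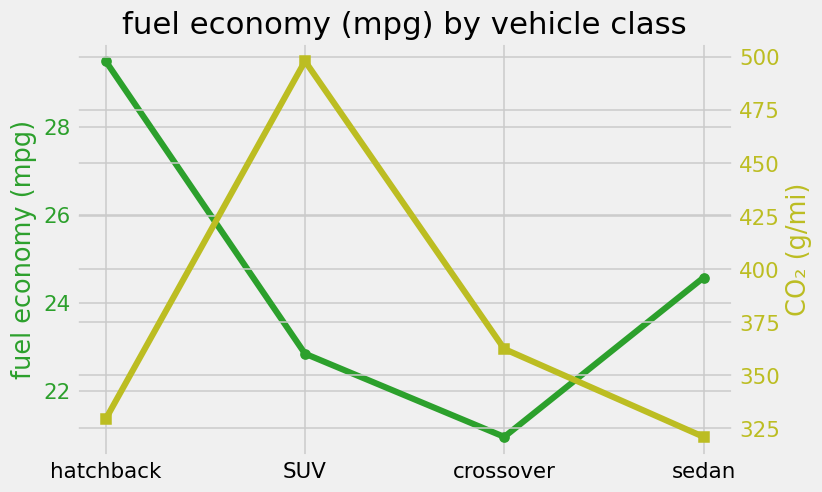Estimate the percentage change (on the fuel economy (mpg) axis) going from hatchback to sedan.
≈ -13.8%

hatchback ≈ 29, sedan ≈ 25; (25 − 29) / 29 ≈ -13.8%.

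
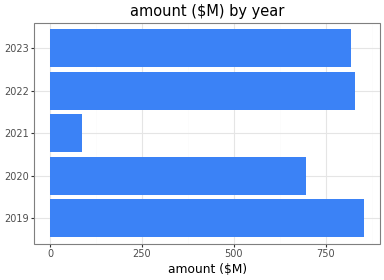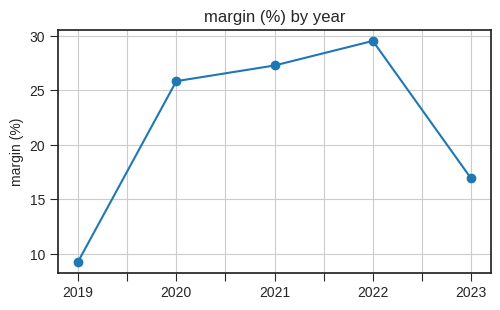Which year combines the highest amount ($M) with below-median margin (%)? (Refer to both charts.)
2019

Chart 2 median margin (%) ≈ 25; below-median years: 2019, 2023. Among those, 2019 has the highest amount ($M) (≈ 900).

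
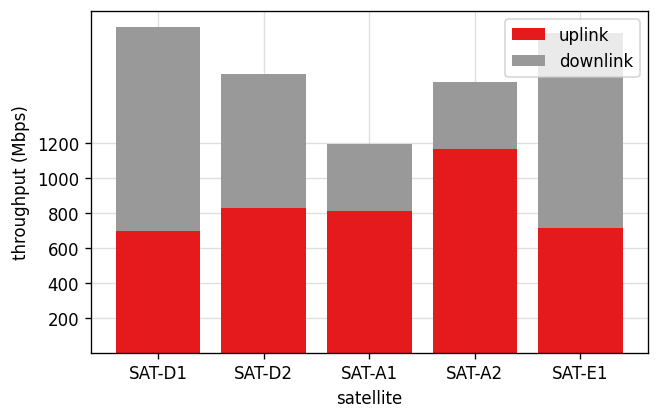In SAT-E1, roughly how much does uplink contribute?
uplink top ≈ 800, bottom ≈ 0; segment ≈ 800.

≈ 800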